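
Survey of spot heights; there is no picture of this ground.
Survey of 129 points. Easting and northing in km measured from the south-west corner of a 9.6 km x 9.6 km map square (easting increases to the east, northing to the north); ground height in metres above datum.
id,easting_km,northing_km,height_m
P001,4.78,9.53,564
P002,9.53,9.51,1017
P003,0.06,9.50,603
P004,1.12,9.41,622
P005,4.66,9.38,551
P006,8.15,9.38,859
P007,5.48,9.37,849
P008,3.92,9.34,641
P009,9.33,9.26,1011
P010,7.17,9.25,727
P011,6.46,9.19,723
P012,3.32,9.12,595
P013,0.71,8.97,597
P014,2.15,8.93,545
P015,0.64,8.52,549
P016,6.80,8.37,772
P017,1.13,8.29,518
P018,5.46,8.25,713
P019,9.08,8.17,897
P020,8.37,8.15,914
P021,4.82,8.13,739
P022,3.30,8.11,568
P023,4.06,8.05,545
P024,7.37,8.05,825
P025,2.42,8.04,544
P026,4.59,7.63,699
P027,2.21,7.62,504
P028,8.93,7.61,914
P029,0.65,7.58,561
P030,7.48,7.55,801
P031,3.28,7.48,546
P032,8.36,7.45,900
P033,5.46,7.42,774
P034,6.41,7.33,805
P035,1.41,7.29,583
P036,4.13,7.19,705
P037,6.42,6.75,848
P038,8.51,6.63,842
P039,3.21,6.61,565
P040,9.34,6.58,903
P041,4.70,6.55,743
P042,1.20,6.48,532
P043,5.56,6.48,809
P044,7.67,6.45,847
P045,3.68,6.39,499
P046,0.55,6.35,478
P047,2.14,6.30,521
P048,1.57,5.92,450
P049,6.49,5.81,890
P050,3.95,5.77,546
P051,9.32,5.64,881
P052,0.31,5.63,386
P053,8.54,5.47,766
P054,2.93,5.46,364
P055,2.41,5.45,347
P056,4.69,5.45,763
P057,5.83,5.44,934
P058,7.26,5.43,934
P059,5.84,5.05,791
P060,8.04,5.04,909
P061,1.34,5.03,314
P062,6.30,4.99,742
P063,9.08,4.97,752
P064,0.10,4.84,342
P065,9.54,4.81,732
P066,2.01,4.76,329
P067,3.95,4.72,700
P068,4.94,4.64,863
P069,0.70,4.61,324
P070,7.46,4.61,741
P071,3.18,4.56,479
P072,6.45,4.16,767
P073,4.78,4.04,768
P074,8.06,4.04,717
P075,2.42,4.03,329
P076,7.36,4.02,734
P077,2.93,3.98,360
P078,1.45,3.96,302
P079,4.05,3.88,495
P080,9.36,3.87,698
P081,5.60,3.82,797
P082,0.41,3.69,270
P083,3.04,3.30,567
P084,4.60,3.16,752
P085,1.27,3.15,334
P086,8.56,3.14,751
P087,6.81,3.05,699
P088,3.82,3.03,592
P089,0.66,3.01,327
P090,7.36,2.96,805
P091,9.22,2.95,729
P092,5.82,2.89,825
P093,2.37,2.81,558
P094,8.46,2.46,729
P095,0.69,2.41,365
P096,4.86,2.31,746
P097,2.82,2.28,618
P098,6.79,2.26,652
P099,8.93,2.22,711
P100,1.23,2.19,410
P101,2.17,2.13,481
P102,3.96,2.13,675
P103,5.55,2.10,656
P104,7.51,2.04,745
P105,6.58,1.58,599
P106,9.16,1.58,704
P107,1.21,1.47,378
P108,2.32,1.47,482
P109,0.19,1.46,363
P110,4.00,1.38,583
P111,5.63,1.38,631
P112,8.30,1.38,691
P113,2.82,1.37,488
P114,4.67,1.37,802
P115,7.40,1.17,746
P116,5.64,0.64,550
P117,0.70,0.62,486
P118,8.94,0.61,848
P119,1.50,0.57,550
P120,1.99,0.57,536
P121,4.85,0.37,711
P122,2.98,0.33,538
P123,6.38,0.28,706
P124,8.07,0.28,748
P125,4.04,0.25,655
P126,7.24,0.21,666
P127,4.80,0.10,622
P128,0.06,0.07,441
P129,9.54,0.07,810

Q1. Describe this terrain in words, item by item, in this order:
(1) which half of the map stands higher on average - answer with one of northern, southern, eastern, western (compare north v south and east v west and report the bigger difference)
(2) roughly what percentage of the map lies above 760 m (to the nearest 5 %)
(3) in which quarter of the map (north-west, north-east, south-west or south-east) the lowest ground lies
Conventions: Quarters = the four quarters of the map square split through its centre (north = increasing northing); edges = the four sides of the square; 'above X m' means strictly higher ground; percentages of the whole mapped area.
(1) Taken as a whole, the eastern half is higher than the western.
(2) Roughly 30 % of the ground is higher than 760 m.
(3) The lowest point lies in the south-west quarter of the map.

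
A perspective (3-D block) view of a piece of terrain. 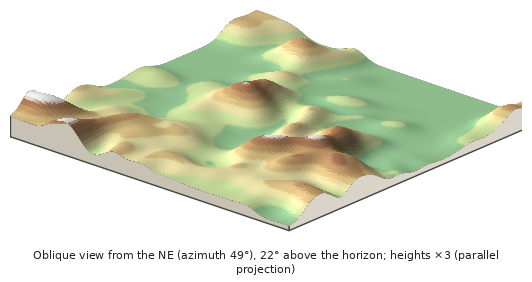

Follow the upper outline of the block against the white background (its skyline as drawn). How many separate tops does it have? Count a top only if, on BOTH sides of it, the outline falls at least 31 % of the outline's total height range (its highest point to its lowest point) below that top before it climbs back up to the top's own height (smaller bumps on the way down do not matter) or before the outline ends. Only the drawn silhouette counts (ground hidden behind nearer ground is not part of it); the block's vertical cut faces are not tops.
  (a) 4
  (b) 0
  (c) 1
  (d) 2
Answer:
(c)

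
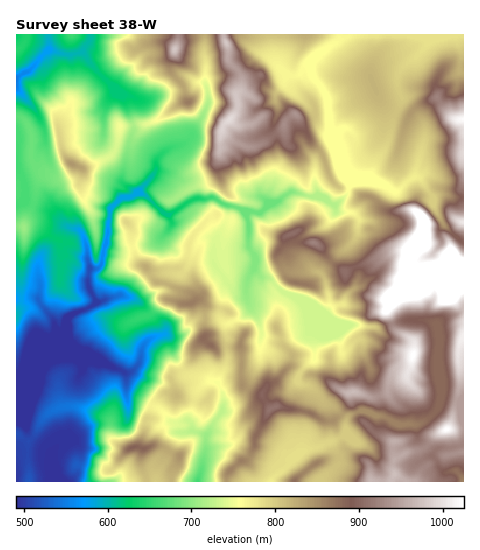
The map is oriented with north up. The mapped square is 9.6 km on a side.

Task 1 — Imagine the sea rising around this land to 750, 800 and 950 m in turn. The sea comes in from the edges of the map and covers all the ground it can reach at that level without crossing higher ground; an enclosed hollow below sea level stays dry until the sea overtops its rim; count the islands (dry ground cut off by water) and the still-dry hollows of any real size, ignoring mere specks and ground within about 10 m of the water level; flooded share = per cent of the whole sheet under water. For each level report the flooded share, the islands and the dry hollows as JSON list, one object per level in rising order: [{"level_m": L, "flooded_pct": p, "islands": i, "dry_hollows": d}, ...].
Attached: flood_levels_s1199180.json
[{"level_m": 750, "flooded_pct": 38, "islands": 1, "dry_hollows": 0}, {"level_m": 800, "flooded_pct": 58, "islands": 2, "dry_hollows": 0}, {"level_m": 950, "flooded_pct": 93, "islands": 4, "dry_hollows": 0}]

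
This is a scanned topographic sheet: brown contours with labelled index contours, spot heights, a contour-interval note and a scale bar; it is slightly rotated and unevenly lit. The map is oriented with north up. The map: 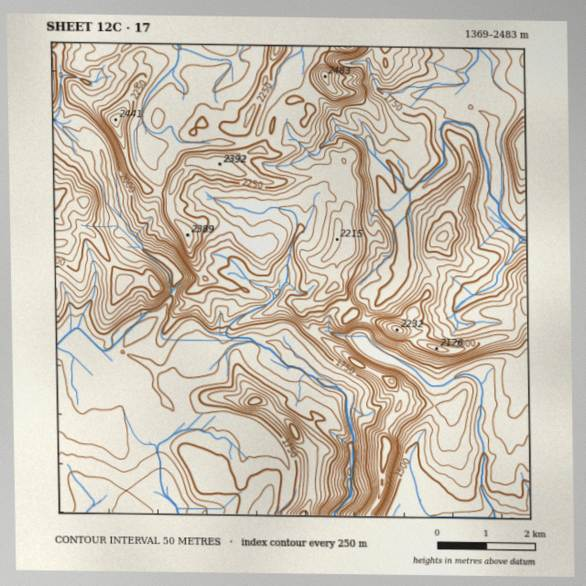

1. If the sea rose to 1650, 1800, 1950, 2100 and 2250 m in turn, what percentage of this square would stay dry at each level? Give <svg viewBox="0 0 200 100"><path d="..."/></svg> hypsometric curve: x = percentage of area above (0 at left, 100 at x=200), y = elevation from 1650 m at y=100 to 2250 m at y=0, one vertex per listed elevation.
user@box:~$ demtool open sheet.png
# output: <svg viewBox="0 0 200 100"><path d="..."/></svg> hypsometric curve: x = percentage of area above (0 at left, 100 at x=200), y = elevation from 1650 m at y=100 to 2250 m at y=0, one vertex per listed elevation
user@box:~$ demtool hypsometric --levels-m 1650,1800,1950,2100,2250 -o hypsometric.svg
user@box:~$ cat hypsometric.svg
<svg viewBox="0 0 200 100"><path d="M164 100l-60-25-35-25-27-25-33-25"/></svg>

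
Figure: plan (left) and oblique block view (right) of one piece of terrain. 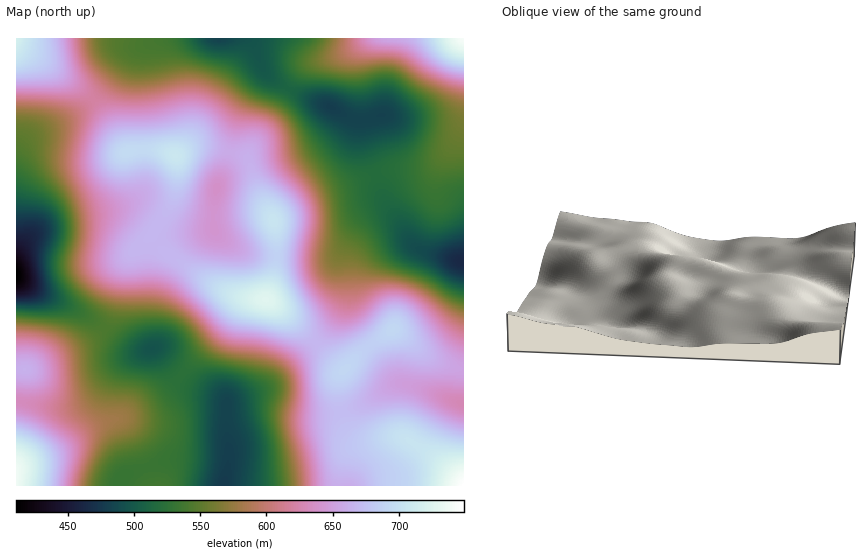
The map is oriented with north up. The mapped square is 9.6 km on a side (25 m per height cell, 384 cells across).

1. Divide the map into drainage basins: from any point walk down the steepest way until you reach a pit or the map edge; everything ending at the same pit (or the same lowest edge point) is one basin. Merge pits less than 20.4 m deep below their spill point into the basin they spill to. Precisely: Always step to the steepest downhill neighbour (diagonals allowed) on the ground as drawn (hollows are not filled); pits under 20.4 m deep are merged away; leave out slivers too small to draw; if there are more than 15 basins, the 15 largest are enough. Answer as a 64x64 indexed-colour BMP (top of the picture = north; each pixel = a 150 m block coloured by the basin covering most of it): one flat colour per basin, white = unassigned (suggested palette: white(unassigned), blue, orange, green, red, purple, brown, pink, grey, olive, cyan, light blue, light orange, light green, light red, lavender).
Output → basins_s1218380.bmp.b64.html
<image width="64" height="64" href="data:image/bmp;base64,Qk12CAAAAAAAAHYAAAAoAAAAQAAAAEAAAAABAAQAAAAAAAAIAAATCwAAEwsAABAAAAAAAAAA////ALR3HwAOf/8ALKAsACgn1gC9Z5QAS1aMAMJ34wB/f38AIr28AM++FwDox64AeLv/AIrfmACWmP8A1bDFACIiIiIiIiIiIiIiIiIiIiIiIiIiIiIiERERERERERERIiIiIiIiIiIiIiIiIiIiIiIiIiIiIiIRERERERERERgiIiIiIiIiIiIiIiIiIiIiIiIiIiIiIiERERERERERiGYiIiIiIiIiIiIiIiIiIiIiIiIiIiIiIRERERERERiIZmYiIiIiIiIiIiIiIiIiIiIiIiIiIiIhEREREREYiIhmZmYiIiIiIiIiIiIiIiIiIiIiIiIiIiIhEREREYiIiGZmZmYiIiIiIiIiIiIiIiIiIiIiIiIiIiIhERGIiIiIZmZmZmIiIiIiIiIiIiIiIiIiIiIiIiIiiIiIiIiIiIhmZmZmZmIiIiIiIiIiIiIiIiIiIiIiIiiIiIiIiIiIiGZmZmZmZmYiIiIiIiIiIiIiIiIiIiIiKIiIiIiIiIiIZmZmZmZmZmYiIiIiIiIiIiIiIiIiIiKIiIiIiIiIiIhmZmZmZmZmZmYiIiIiIiIiIiIiIiIiIoiIiIiIiIiIiGZmZmZmZmZmZmYiIiIiIiIiIiIiIiIiiIiIiIiIiIiIZmZmZmZmZmZmZmIiIiIiIiIiIiIiIiKIiIiIiIiIiIhmZmZmZmZmZmZmZiIiIiIiIiIiIiIiIoiIiIiIiIiIiGZmZmZmZmZmZmZmYiIiIiIiIiIiIiIiiIiIiIiIiIiIZmZmZmZmZmZmZmZmIiIiIiIiIiIiIiIoiIiIiIiIiIgREWZmZmZmZmZmZmZiIiIiIiIiIiIiIjOIiIiIiIiDMxEREWZmZmZmZmZmZmYiIiIiIiIiIiIjMziIiIiIgzMzEREREWZmZmZmZmZmZmIiIiIiIiIiIjMzM4iIiIgzMzMREREREWZmZmZmZmZmZiIiIiIiIiIjMzMzOIiIMzMzMxEREREREWZmZmZmZmZmYiIiIiIiIjMzMzMzOIMzMzMzERERERERFmZmZmZmZmZiIiIiIiIjMzMzMzMzMzMzMzMREREREREWZmZmZmZmZmYiIiIiIjMzMzMzMzMzMzMzMxERERERERFmZmZmZmZmZmIiIiIjMzMzMzMzMzMzMzMzEREREREREWZmZmZmZmZmYiIiIjMzMzMzMzMzMzMzMzMRERERERERZmZmZmZmZmZmYiIzMzMzMzMzMzMzMzMzMxERERERERFmZmZmZmZmZmd3dzMzMzMzMzMzMzMzMzMzERERERERERZmZmZmZmZnd3d3MzMzMzMzMzMzMzMzMzMRERERERERFmZmZmZmZ3d3d3dzMzMzMzMzMzMzMzMzMxEREREREREWZmZmZmZ3d3d3d3MzMzMzMzMzMzMzMzMzERERERERERZmZmZmd3d3d3d3czMzMzMzMzMzMzMzMzMREREREREREWZmZmd3d3d3d3dzMzMzMzMzMzMzMzMzMxERERERERERFmZnd3d3d3d3d3MzMzMzMzMzMzMzMzMzERERERERERERZnd3d3d3d3d3czMzMzMzMzMzMzMzMzMREREREREREREWd3d3d3d3d3dzMzMzMzMzMzMzMzMzMxERERERERERERF3d3d3d3d3d3MzMzMzMzMzMzMzMzMzEREREREREREREXd3d3d3d3d3czMzMzMzMzMzMzMzMzMRERERERERERERF3d3d3d3d3dzMzMzMzMzMzMzMzMzMxERERERERERERERd3d3d3d3d0RDMzMzMzMzMzMzMzMzERERERERERERERF3d3d3d3d0RERDMzMzMzMzMzMzMzMRERERERERERERERd3d3d3d3RERERDMzMzMzMzMzMzMxERERERERERERERF3d3d3d3dEREREREMzMzMzMzMzMzEREREREREREREREXd3d3d3dEREREREREQzMzMzMzMzMRERERERERERERERd3d3d3d0REREREREREQzMzMzMzMxERERERERERERERF3d3d3d3REREREREREREREREMzMzEREREREREREREREXd3d3d3REREREREREREREREREMzMREREREREREREREVd3d3d1VERERERERERERERERERDMxEREREREREVVVVVVVVVVVVVREREREREREREREREREQzERERERERERVVVVVVVVVVVVVEREREREREREREREREREMRERERERERVVVVVVVVVVVVVVREREREREREREREREREQxERERERERFVVVVVVVVVVVVVVUREREREREREREREREREERERERERFVVVVVVVVVVVVVVVVEREREREREREREREREQRERERERFVVVVVVVVVVVVVVVVURERERERERERERERERBEREREREVVVVVVVVVVVVVVVVVVEREREREREREREREREEREREREVVVVVVVVVVVVVVVVVVUREREREREREREREREQREREREVVVVVVVVVVVVVVVVVVVVERERERERERERERERBERERFVVVVVVVVVVVVVVVVVVVVUREREREREREREREREERERFVVVVVVVVVVVVVVVVVVVVVVEREREREREREREREQRERVVVVVVVVVVVVVVVVVVVVVVVVRERERERERERERERBERVVVVVVVVVVVVVVVVVVVVVVVVVUREREREREREREREERVVVVVVVVVVVVVVVVVVVVVVVVVVVVVEREREREREREQVVVVVVVVVVVVVVVVVVVVVVVVVVVVVVVVERERERERERFVVVVVVVVVVVVVVVVVVVVVVVVVVVVVVVVVERERERERE"/>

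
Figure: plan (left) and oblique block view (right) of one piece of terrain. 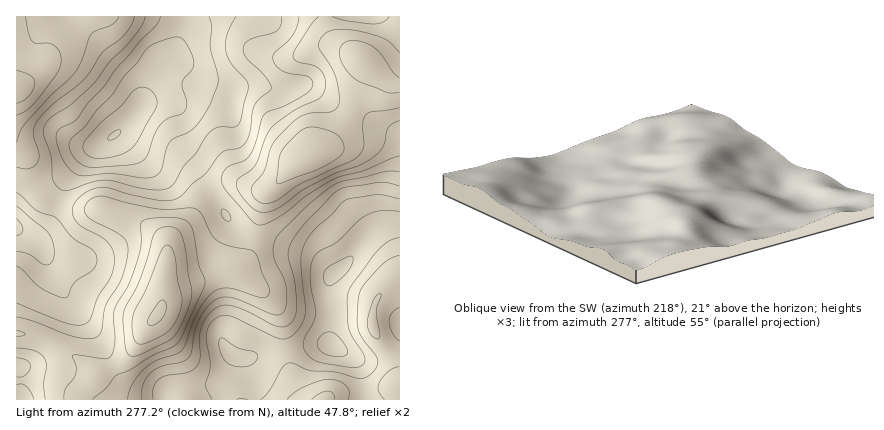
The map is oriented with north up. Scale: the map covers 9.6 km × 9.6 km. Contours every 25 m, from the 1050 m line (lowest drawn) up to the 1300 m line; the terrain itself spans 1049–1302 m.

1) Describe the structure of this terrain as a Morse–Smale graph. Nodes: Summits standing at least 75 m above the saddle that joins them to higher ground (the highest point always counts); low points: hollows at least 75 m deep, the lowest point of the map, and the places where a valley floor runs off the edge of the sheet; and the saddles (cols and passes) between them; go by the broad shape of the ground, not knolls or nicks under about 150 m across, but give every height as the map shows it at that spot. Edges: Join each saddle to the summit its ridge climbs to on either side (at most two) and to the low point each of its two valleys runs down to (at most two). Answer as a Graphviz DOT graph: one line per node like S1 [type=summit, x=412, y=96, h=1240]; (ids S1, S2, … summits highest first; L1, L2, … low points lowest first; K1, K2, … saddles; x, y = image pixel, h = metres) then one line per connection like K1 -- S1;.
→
graph terrain {
  S1 [type=summit, x=158, y=316, h=1302];
  S2 [type=summit, x=308, y=156, h=1300];
  S3 [type=summit, x=16, y=86, h=1268];
  L1 [type=low, x=114, y=136, h=1049];
  L2 [type=low, x=332, y=346, h=1064];
  K1 [type=saddle, x=256, y=238, h=1193];
  K2 [type=saddle, x=56, y=204, h=1157];
  K1 -- S1;
  K1 -- S2;
  K1 -- L1;
  K1 -- L2;
  K2 -- S1;
  K2 -- S3;
  K2 -- L1;
}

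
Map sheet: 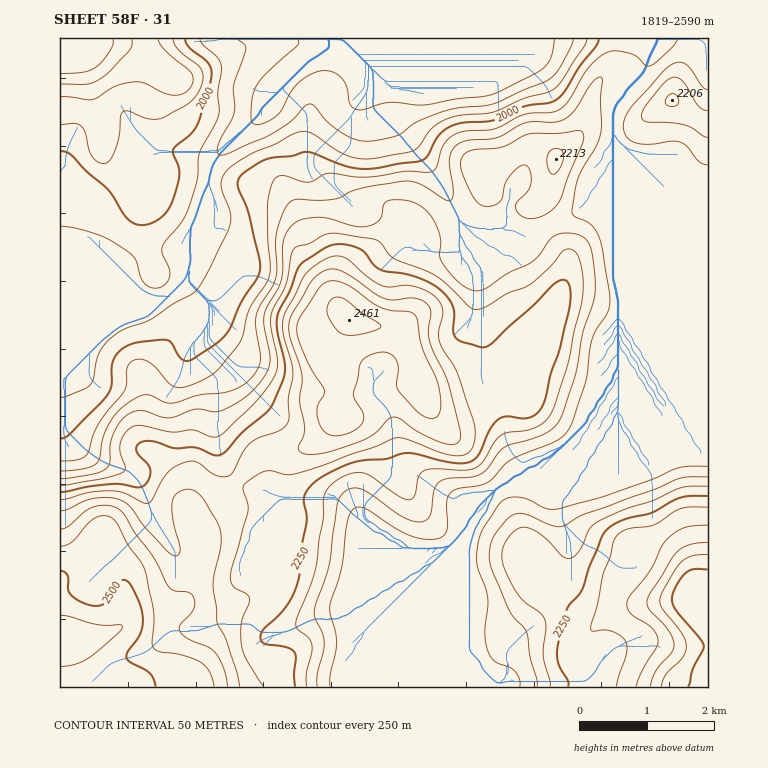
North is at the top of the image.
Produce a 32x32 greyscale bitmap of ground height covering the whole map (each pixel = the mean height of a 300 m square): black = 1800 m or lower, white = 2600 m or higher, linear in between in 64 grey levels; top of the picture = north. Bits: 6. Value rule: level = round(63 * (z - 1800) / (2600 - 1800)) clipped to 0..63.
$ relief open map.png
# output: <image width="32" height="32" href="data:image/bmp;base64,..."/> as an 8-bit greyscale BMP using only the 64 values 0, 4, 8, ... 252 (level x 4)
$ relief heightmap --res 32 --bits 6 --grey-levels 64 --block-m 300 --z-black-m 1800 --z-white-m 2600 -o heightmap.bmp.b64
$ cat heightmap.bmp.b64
<image width="32" height="32" href="data:image/bmp;base64,Qk02CAAAAAAAADYEAAAoAAAAIAAAACAAAAABAAgAAAAAAAAEAAATCwAAEwsAAAABAAAAAAAAAAAAAAEBAQACAgIAAwMDAAQEBAAFBQUABgYGAAcHBwAICAgACQkJAAoKCgALCwsADAwMAA0NDQAODg4ADw8PABAQEAAREREAEhISABMTEwAUFBQAFRUVABYWFgAXFxcAGBgYABkZGQAaGhoAGxsbABwcHAAdHR0AHh4eAB8fHwAgICAAISEhACIiIgAjIyMAJCQkACUlJQAmJiYAJycnACgoKAApKSkAKioqACsrKwAsLCwALS0tAC4uLgAvLy8AMDAwADExMQAyMjIAMzMzADQ0NAA1NTUANjY2ADc3NwA4ODgAOTk5ADo6OgA7OzsAPDw8AD09PQA+Pj4APz8/AEBAQABBQUEAQkJCAENDQwBEREQARUVFAEZGRgBHR0cASEhIAElJSQBKSkoAS0tLAExMTABNTU0ATk5OAE9PTwBQUFAAUVFRAFJSUgBTU1MAVFRUAFVVVQBWVlYAV1dXAFhYWABZWVkAWlpaAFtbWwBcXFwAXV1dAF5eXgBfX18AYGBgAGFhYQBiYmIAY2NjAGRkZABlZWUAZmZmAGdnZwBoaGgAaWlpAGpqagBra2sAbGxsAG1tbQBubm4Ab29vAHBwcABxcXEAcnJyAHNzcwB0dHQAdXV1AHZ2dgB3d3cAeHh4AHl5eQB6enoAe3t7AHx8fAB9fX0Afn5+AH9/fwCAgIAAgYGBAIKCggCDg4MAhISEAIWFhQCGhoYAh4eHAIiIiACJiYkAioqKAIuLiwCMjIwAjY2NAI6OjgCPj48AkJCQAJGRkQCSkpIAk5OTAJSUlACVlZUAlpaWAJeXlwCYmJgAmZmZAJqamgCbm5sAnJycAJ2dnQCenp4An5+fAKCgoAChoaEAoqKiAKOjowCkpKQApaWlAKampgCnp6cAqKioAKmpqQCqqqoAq6urAKysrACtra0Arq6uAK+vrwCwsLAAsbGxALKysgCzs7MAtLS0ALW1tQC2trYAt7e3ALi4uAC5ubkAurq6ALu7uwC8vLwAvb29AL6+vgC/v78AwMDAAMHBwQDCwsIAw8PDAMTExADFxcUAxsbGAMfHxwDIyMgAycnJAMrKygDLy8sAzMzMAM3NzQDOzs4Az8/PANDQ0ADR0dEA0tLSANPT0wDU1NQA1dXVANbW1gDX19cA2NjYANnZ2QDa2toA29vbANzc3ADd3d0A3t7eAN/f3wDg4OAA4eHhAOLi4gDj4+MA5OTkAOXl5QDm5uYA5+fnAOjo6ADp6ekA6urqAOvr6wDs7OwA7e3tAO7u7gDv7+8A8PDwAPHx8QDy8vIA8/PzAPT09AD19fUA9vb2APf39wD4+PgA+fn5APr6+gD7+/sA/Pz8AP39/QD+/v4A////AOjk6Ojc2NTMtKCckHRcWFhYWFhYWFxgcIiQlJysxNjg8Ozk3NTQzMCsmJSQfGBYWFhYWFhYYGR0jJiYmKS0yNz49Ozk0MS8tKiUjIR4ZFhYWFhYWFxkaHSMmJycpLDI3Ozo6OjQwLywpJiQhHBcWFhYWFhYXGRwfIiUoKSwwNjo3Nzc4MzAvLCknJiMdGBYWFhYWFhYaHyIjIycqLTI4Ojc2NjYyLi4sJycnJSAZFhYWFhYWFxwhIyIiJikrLjU4NTY2NDAsLS0oJyclIRsXFhYWFhYYHSIiICAkKSosMDMyNTYxLCstLSknJyYhGxcWFxgYFxccICAdHiInKSosLS0xMi0pKywrKScnJiIcFxgbHRoXFhgcGxkbHSAjJSgpJigpJycrLCooJyYlIh4aHB8fGxcXFxcXFhYXGRseIiMaHB8hJCgpKCcoJycmIh8gIiAeHRwYFhYWFhYWFhcaGxIVHCIkJSUkJSgpKisqJyUkJCYoJBwZFxYWFhYWFhYWEBMaICEgIB8hJicqLS8uKykqLSwnIR8dGRYWFhYWFhYOEBUbHBscHB0hJCkuMTAuLC4vLCckJCMeGBYWFhYWFgwNERYXFhYYGRwiKS4wLy4vMTAqJiUmJSAZFhYWFhYWCwwPFBUSERMVFx4nLzEwLi8xLyglJiclIhsWFhYWFhYLCw4SEhAPERMWHioxMjEwMDErJiQlJiYkHRcWFhYWFgsLDA0ODw4OERYgLTIzMzMyMCkkIiMlJiUeGBYWFhYWCwsLCwwNDQ0PFSArMTM0MTAuKiMgISIkJSAaFhYWFhYLCwsLDAsMDQ4RGiUuMjArKSkmHxweICIkIRsWFhYWFgsLCwsMDAsMDg8WISksKSUjIh8aGBocHiEhGxYWFhYWCwsLDAwLCgsNDxYfIiUlIh4cHBkYGBkbHh8aFhYWFhYMDA0ODgwKCgwQFhweHx4dHRwcGRgYGRobGxgWFhYWFg0NDhERDwsKDBEVGRoaGRocHBoYGhsbHBsXFhYWFhYWDg4QEhIQDQsOEhQWFhcXGRoZFxgcHBsdHRgWFhYWFhYOERIRERANCg0QEhISEhEREhMUGR4eHB0fGRYWFhYWFhAUFBIQEA4JCAsNDw8MCgoLDBEYGxwcHR8cFxYXFxcZExQVExISEAwHBQcKCwgHBwcJDRITFBgaGhsZFxoaGhwVFhUUFRQSDggEAwYIBgQEBQUGCAkLDxITGBgWGh4eHBoaGBcXGRYPCAUDBAYFAwICAgICAgMGCQ0UGBUWGx4ZICAcGRoaFg8JBgQDBAMCAgICAgICAgIDBw8WFhQWGRchIh8cGRYQCwkHBgQDAgEBAgICAgICAgIFChETExIVFg="/>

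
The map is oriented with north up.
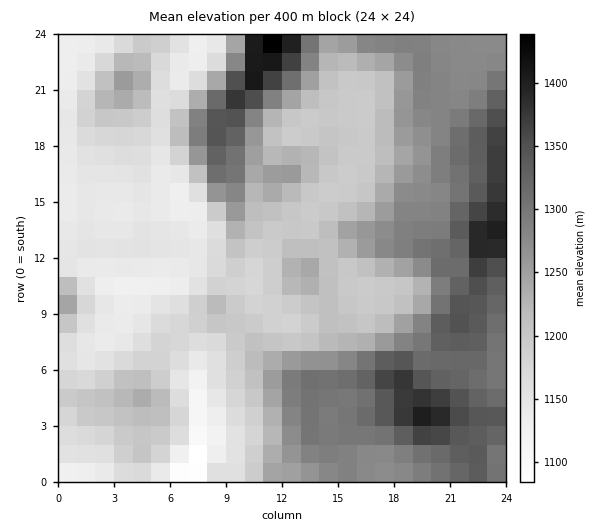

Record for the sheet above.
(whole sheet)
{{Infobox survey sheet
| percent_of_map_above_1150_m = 85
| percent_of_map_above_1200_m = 59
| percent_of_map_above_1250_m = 39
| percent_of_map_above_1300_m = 21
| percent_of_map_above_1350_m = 7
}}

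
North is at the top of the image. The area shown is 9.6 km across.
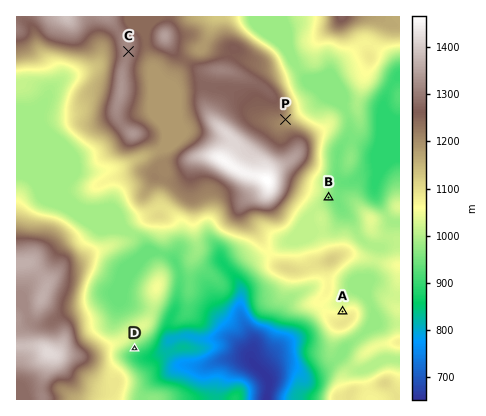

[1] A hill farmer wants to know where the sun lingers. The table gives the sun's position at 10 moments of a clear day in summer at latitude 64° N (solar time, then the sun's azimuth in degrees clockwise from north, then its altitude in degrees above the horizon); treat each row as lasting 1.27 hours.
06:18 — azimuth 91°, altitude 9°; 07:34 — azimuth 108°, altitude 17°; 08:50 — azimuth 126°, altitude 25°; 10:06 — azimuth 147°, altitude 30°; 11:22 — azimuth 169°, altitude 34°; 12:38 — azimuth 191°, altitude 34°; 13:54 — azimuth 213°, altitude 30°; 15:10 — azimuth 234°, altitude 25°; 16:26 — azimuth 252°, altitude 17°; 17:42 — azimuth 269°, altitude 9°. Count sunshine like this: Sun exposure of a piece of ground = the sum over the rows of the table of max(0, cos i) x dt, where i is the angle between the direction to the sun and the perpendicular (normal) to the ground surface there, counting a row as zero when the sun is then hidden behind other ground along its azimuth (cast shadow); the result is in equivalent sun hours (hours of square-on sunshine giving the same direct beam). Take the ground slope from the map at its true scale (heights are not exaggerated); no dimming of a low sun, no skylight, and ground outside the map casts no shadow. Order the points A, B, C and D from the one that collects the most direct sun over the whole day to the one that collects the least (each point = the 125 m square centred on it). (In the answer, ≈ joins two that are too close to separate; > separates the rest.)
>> D > C ≈ B > A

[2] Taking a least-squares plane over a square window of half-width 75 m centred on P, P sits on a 12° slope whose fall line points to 93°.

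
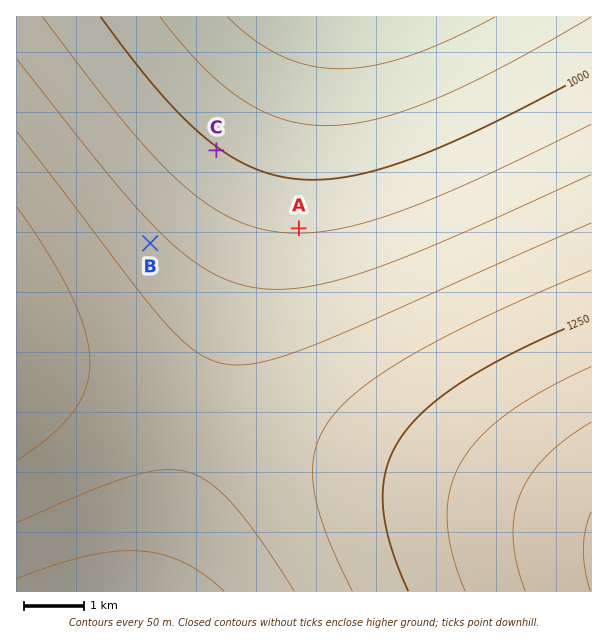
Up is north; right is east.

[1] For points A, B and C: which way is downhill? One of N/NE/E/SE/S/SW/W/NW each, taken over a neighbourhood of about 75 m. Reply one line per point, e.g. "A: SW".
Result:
A: N
B: NE
C: NE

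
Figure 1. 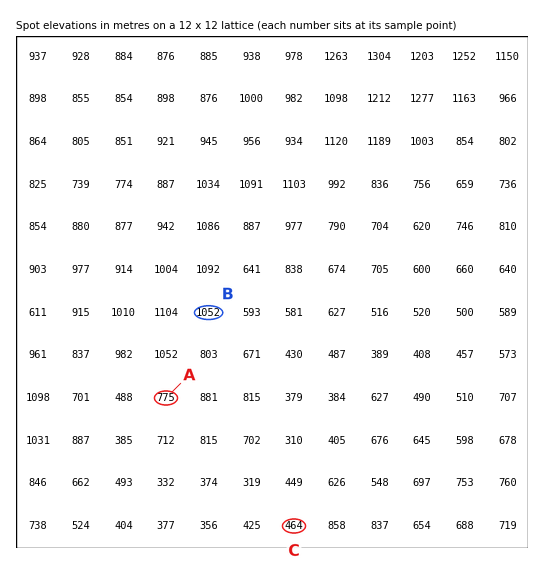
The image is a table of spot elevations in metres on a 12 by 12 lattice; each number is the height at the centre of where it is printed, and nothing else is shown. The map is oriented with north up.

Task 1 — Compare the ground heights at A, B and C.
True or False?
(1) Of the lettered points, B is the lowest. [False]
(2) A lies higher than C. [True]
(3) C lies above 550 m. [False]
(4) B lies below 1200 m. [True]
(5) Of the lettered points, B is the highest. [True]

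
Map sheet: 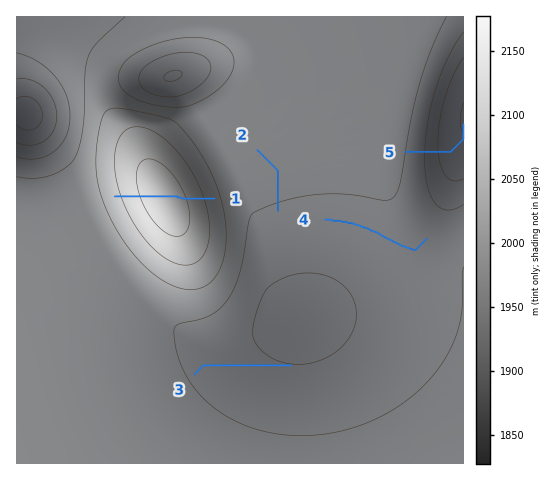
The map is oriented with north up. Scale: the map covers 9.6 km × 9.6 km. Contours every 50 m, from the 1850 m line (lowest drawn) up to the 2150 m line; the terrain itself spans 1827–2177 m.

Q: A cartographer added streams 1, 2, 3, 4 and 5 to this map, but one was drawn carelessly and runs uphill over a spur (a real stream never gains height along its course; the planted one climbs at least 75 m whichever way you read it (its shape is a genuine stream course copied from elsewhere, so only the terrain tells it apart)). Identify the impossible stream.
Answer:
1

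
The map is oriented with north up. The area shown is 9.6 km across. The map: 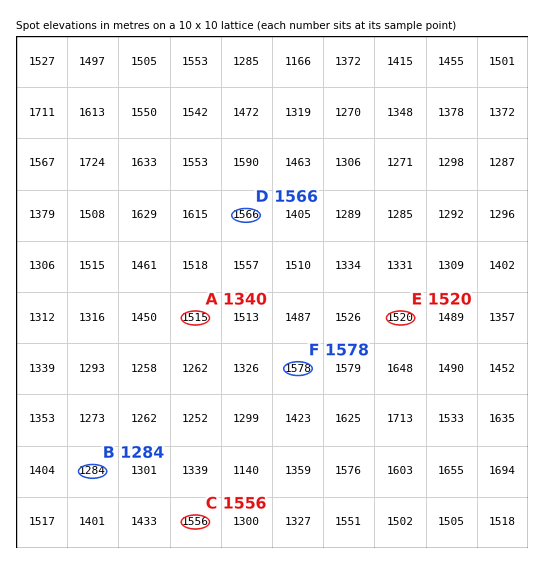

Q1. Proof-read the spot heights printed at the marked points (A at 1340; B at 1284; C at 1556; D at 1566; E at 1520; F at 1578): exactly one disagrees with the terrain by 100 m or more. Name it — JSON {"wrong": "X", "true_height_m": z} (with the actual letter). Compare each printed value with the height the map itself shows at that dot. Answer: {"wrong": "A", "true_height_m": 1515}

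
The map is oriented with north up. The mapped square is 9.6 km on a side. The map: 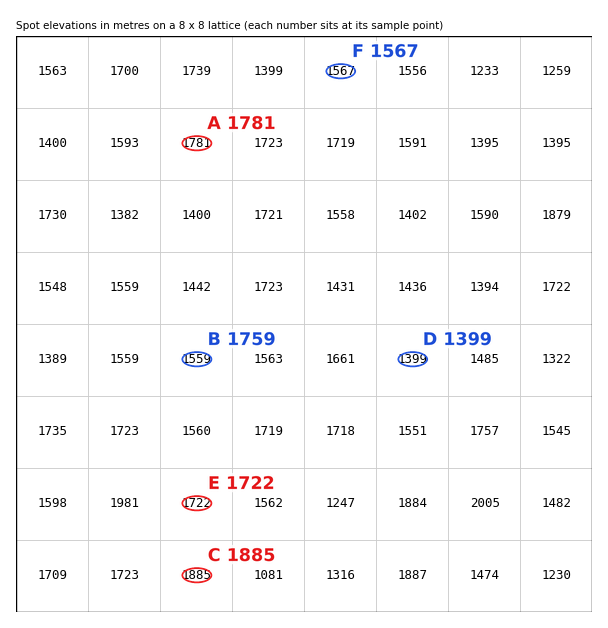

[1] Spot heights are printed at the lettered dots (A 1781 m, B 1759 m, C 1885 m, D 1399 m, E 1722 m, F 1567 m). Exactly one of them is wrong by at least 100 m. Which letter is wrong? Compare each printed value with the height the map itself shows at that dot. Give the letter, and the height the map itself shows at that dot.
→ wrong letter B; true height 1559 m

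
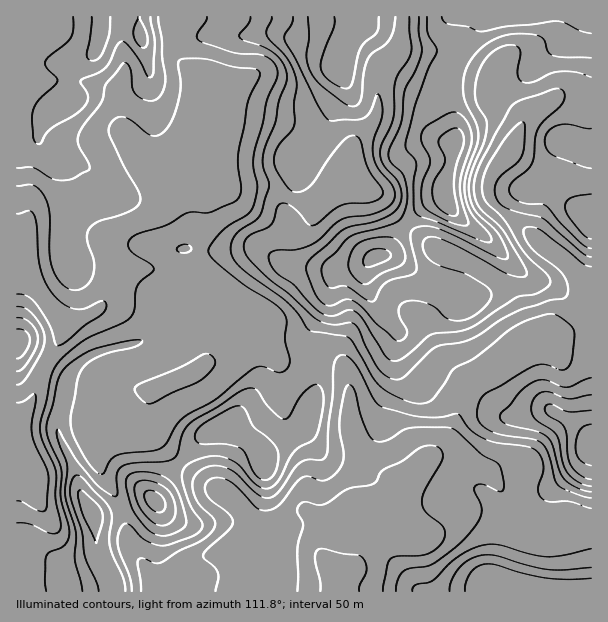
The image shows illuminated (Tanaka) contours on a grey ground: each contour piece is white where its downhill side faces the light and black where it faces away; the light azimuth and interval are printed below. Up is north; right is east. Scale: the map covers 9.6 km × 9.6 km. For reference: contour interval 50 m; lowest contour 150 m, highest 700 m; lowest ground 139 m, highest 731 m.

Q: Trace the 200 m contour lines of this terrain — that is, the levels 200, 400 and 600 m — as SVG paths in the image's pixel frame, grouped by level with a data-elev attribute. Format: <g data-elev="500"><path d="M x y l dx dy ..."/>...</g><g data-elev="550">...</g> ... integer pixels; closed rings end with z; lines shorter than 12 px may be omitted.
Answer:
<g data-elev="200"><path d="M297 591l0-43 6-23-6-13 3-8 6-2 11 3 6 0 25-16 24-5 4-2 4-9 3-3 19-9 17-12 9-3 9 0 5 6 0 7-17 32-3 12 4 10 17 14 2 6-1 6-7 9-9 6-9 2-21 0-8 3-3 6-4 26"/><path d="M17 403l7-2 9-7 2 1 1 7-4 21 0 11 3 12 12 23 2 10-2 27-2 4-3 2-4-1-15-9-6-1"/><path d="M17 214l12-3 3 1 3 4 2 9 1 30 2 14 6 15 10 13 9 8 10 4 9 0 18-8 3 1 1 4-1 5-4 4-15 10-21 18-8 3-2-4-6-18-13-20-9-8-10-2"/></g><g data-elev="400"><path d="M125 591l-2-13-10-21-3-12-1-9 3-18-1-8-5-7-22-24-7-4-3 2-3 6-1 14 12 34 3 27 12 24 2 9"/><path d="M591 578l-24 1-21-1-25-5-26-8-9-1-7 2-8 6-5 10-1 9"/><path d="M161 536l14-3 11-8-1-10-8-24-7-10-11-6-16-3-12 2-5 5 0 6 7 25 15 20 7 4z"/><path d="M260 479l7 1 7-6 4-10 0-12-7-11-17-14-11-20-6-1-7 2-24 14-9 7-2 8 3 6 6 1 21 0 17 5 4 6 8 17z"/><path d="M591 378l-24 9-6-1-16-6-11 1-14 11-10 13-9 8-1 4 2 5 5 3 29 6 10 5 6 8 7 26 5 9 13 9 14 4"/><path d="M92 17l-2 21-3 16 1 5 5 2 7-4 5-10 4-14 1-16"/><path d="M138 17l-4 12 0 7 4 9 6 3 3-4 0-8-7-19"/><path d="M272 17l-6 13 1 5 2 4 19 21 6 12 3 12-3 20 0 22-4 6-11 12-5 12 1 9 4 10 12 16 6 1 8-2 9-8 15-23 12-16 7-6 6-1 6 4 7 27 14 21 2 6-3 4-8 4-24 1-7 3-9 5-14 12-6 3-4-2-9-11-8-7-6-3-4 1-4 3-3 12-3 6-20 9-5 5-2 6 0 6 6 9 14 15 24 18 29 26 13 5 8 1 12-3 6 3 19 39 9 11 9 4 8 0 35-32 32-7 12-6 21-15 18-9 30-10 14-1 3-2 2-9-3-10-7-9-21-15-7-8-6-12 0-4 1-2 6-1 9 3 42 33 9 4"/></g><g data-elev="600"><path d="M362 284l6 0 13-10 17-7 6-4 1-5 0-6-7-12-9-3-14 1-13 3-8 6-4 10-2 10 5 9z"/><path d="M427 17l1 16 8 14 1 4-9 19-12 33-11 41 2 6 7 9 2 5-3 19 1 27 2 3 4 3 17 6 48 20 6 0 0-5-20-24-4-9-2-12 1-16 11-30 1-9-1-12-11-21-3-11 1-16 5-14 9-12 11-9 14-6 13-2 15 0 9 2 5 5 3 10 6 5 37 2"/></g>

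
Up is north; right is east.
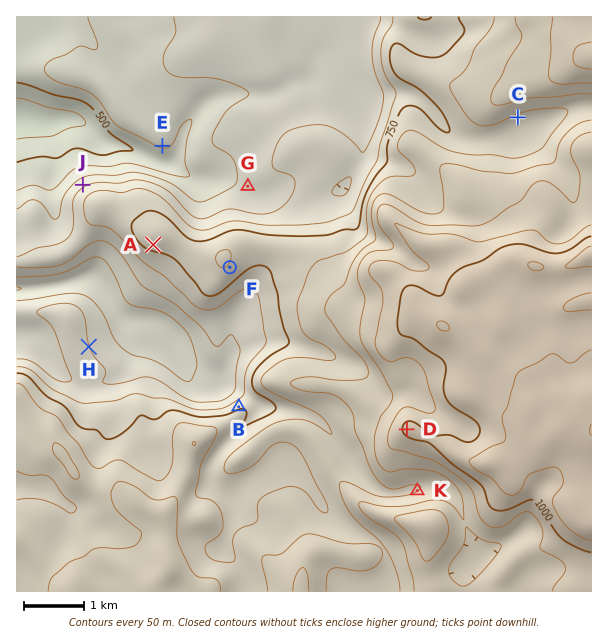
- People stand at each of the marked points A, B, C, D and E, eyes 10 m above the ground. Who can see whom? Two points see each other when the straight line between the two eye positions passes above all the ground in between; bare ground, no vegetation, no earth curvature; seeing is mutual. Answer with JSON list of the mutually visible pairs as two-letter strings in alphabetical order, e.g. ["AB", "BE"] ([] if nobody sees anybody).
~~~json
["AB", "AD", "BD"]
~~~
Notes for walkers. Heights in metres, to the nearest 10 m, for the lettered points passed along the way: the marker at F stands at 790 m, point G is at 610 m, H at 650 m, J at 640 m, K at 850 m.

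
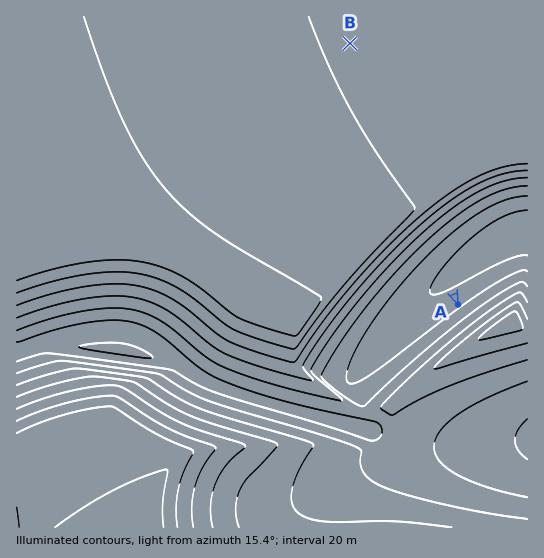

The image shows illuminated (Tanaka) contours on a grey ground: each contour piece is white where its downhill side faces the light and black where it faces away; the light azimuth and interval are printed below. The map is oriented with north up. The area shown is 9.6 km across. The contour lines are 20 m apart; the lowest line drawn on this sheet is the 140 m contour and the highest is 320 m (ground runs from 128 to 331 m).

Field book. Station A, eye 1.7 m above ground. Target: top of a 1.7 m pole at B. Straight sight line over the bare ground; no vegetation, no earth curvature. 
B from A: no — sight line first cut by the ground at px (429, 235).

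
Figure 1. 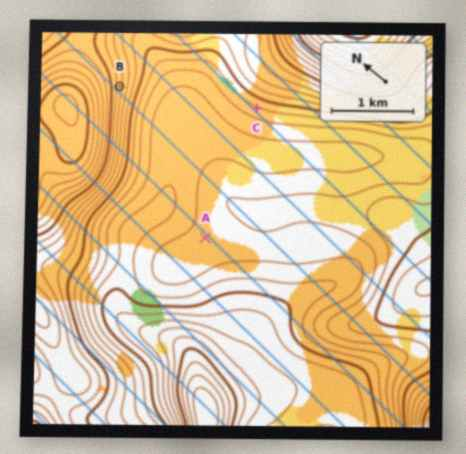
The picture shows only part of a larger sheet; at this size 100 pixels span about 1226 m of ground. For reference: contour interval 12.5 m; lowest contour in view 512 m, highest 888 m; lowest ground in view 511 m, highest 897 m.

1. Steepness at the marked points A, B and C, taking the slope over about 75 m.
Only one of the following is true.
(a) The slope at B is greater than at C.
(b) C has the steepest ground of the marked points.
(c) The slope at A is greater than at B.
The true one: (a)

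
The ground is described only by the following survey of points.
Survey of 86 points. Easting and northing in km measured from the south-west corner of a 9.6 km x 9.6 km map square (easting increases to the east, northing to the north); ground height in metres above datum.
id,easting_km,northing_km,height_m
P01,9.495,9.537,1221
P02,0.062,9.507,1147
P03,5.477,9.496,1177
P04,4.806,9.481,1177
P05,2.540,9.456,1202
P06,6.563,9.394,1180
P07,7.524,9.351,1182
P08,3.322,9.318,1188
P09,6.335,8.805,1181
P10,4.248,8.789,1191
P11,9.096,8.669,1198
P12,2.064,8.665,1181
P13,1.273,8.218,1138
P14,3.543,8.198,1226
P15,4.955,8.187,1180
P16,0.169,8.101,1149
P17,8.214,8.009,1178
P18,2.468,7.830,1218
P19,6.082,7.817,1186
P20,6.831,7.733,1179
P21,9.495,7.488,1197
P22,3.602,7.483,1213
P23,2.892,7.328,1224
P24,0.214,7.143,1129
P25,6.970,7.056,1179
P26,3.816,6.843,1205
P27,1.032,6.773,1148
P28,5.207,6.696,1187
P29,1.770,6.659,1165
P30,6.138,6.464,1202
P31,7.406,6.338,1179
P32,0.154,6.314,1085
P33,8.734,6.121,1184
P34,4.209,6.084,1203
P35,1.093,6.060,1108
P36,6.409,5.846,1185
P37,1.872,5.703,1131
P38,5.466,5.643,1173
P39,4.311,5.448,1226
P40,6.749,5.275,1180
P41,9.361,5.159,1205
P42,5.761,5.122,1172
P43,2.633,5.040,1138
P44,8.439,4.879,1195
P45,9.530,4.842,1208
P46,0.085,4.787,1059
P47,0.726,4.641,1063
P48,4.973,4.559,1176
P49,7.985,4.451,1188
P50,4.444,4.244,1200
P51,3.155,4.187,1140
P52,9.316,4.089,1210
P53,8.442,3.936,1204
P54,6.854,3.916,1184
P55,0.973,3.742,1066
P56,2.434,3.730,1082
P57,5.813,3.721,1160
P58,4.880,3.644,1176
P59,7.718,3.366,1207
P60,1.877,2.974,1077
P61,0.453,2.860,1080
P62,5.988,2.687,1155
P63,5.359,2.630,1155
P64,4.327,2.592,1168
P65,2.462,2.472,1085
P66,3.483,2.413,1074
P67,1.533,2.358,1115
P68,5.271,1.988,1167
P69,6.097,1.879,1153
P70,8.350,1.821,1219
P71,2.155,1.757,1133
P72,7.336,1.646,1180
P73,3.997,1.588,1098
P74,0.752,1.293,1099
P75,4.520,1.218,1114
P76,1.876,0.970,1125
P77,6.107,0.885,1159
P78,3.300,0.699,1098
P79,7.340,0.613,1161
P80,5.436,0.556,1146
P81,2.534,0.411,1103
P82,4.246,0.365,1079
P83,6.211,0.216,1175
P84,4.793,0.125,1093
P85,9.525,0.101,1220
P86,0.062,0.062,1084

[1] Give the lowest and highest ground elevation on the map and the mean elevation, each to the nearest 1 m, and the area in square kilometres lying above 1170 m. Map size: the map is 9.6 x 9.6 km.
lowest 1057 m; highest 1233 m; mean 1161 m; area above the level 52.1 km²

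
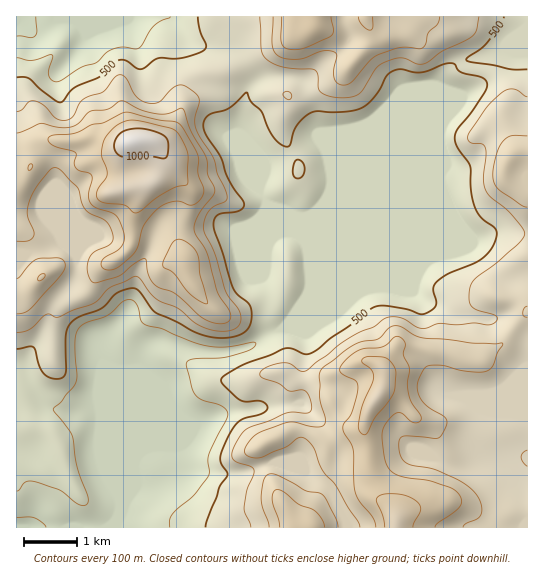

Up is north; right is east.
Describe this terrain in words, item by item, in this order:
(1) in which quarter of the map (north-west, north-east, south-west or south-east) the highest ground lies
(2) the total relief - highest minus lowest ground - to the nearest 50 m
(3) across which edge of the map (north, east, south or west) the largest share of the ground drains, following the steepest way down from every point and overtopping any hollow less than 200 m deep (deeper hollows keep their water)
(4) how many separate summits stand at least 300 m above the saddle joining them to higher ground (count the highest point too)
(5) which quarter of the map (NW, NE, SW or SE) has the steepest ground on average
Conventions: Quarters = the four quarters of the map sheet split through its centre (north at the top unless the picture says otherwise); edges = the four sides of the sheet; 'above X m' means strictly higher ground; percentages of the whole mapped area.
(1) Look to the north-west quarter for the highest ground.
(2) From the lowest to the highest ground is roughly 800 m.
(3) Drainage is mainly to the south: more ground falls towards that edge than towards any other.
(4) Counting only tops that stand 300 m proud, the map has 3 summits.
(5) Slopes are steepest in the north-west quarter.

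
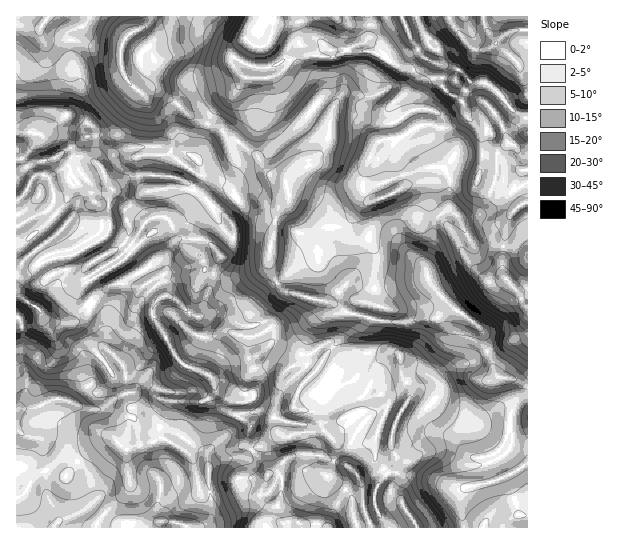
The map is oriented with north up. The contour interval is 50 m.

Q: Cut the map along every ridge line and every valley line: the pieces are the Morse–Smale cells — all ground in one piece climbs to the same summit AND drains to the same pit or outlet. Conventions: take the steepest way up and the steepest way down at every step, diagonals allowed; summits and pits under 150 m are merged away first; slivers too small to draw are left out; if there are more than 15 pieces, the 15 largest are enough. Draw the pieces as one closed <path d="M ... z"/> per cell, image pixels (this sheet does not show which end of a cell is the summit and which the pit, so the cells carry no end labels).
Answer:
<path d="M346 25l-1 25-3 3-7 3-17 0-19-11-4 4-7 16-10 10-15 4-18-2-9 14-17 13-10 13 0 7 13 5 7 8 5 2 20 14 13 19 16 7 4 4 2 15-12 13-8 40 0 15 7 16 10 10 29 8 14 1 17-17 29 5 52-12 10 16 17 16 19 12 8 9 3 7 0 9 7 12 5 17 31 9 1-77-4-2-5-12-13-14-13 4-6-2-15-15-16-29-23-30-2-24-2-2-10 0-10 3-32 16-8-1-4-5-2-5 1-14 4-14 8-16 5-5 18-1 6-4-13-24 0-6 17-15 11-19 9-10-9-7-10-15-24 18-17-6-10 1-10-3-2-3z"/><path d="M149 16l-133 1 1 310 18-4 7-10 7 6 10 4 12 0 18-20-8-9 0-7 3-4 34-19 35-32 18-5 0-5 10-8 6-9 4-19 3 1 7-9 2-8-7-12 5-9 3-16 4-8-18-9-12-12-19-12-8-1-9 2-13-10-8-16-1-14 5-15 9-7 12-6 3-4z"/><path d="M402 16l-252 0-4 9-12 6-9 7-4 8-1 16 5 16 13 13 4 2 9-2 8 1 19 12 12 12 17 8 8-15 21-18 9-14 18 2 15-4 13-14 6-14 5-2 11 10 5 1 17 0 7-3 3-3 0-24-3-5 5 5 0 20 6 5 16 0 17 6 24-18 10 15 9 7-9 10-11 19-17 15 0 6 13 24-6 4-18 1-5 5-9 20-4 24 6 10 8 1 32-16 20-3 3 5 1 21 23 30 16 29 15 15 6 2 13-4 13 14 5 12 3 2 1-186-15-10-9-12-17-15-16-1-10-12-24-7-2-2 4-8-2-9-12-9-15 1z"/><path d="M427 277l-52 12-29-5-17 17-30-5-8 15-10 10-17 12 6 11 5 0 26 11 8 0 18-11 15 11 41 0 12-3 5 3 1 19 10 13 0 8-10 15-9 23-1 13 6 15 0 10-5 14 0 8 9 8 17 27 109 0 1-143-32-10-5-17-7-12 0-9-3-7-8-9-19-12-17-16z"/><path d="M90 304l-3 0-7 7-9 12-12 0-10-4-7-6-7 10-19 4 0 200 181 1 8-4 6-7 1-12-4-23 1-15 18-8 16-2 9-6-4-5 0-13 3-8-13-9-9 15-20 19-2 10 0-5-6-6-22-14-17-7-20 0-9-11-28-9 12-11 12-4-6-28-19-19 0-28z"/><path d="M171 227l-18 5-35 32-33 19-4 4 0 7 3 4 7 5 14-14 10-5 12 0 14 4 10-5 12 14-8 6-3 11 21 39 12 12 25 11 3 5 2 8 18 14 0 7 5 6 3-3 17-2 17 4 18-7 7-21 16-17-9-6-9 0-12 7-16-6-17 3-5-10 1-20 15-7-6-7-16 1-19-10-9-2-13 2 12-40-8-5-4-13-8-7 0-11-14 0-6 3 2-9z"/><path d="M263 332l-14 6-1 20 5 10 17-3 16 6 12-7 9 0 9 6-16 17-7 21-18 7-17-4-19 4 12 10-3 8 0 13 5 5 24-14 12 0 6-4 20-2 8 0 11 9 13 1 10 4 17-5 1 19 13 14-12 16 0 20 11 19 30 0-16-27-9-8 0-8 5-14-1-16-5-9 1-13 5-15 14-23 0-8-10-13-1-19-5-3-12 3-41 0-15-11-18 11-8 0-26-11-6 1 0-4z"/><path d="M151 283l-10 5-14-4-16 1-22 18 15 15 0 28 19 19 6 28-12 4-13 10 29 10 9 11 20 0 17 7 22 14 6 6 0 5 2-10 20-19 8-16-4-5 0-7-18-14-2-8-3-5-25-11-12-12-21-39 3-11 8-6z"/><path d="M323 431l-28 2-6 4-12 0-24 13 10 11 5 10-8 23 1 7 10 9 1 7 10 6 3 5 101 0 1-3-7-8-5-12 0-12 6-14 7-6-13-14 0-18-18 4-10-4-13-1z"/><path d="M210 124l-3 2-6 23-5 9 7 12-2 8-7 9-3-1 0 7-7 17-13 13 2 4 12-4 34-31 10-1 1 2-5-1-4 3-9 8 0 4-16 14-4 8 0 6 2 4 13 2 13 14-6 20 12 2 15-1 16-5 10-8 9-48 3-6 10-11-1-9-3-8-18-9-13-19-20-14-5-2-7-8z"/><path d="M527 16l-124 0 0 3 8 18 14-1 12 9 2 9-4 8 2 2 24 7 10 12 16 1 17 15 9 12 14 9z"/><path d="M253 451l-10 6-16 2-18 8-1 15 4 28-3 9-11 9 86-1-2-4-10-6-1-7-10-9-1-7 8-23-5-10z"/><path d="M269 257l-7 11-16 7-15 2-17-2-13 40 13-2 9 2 19 10 16-1 7 8 16-11 10-10 5-12 5-4-15-3-7-6-7-12z"/><path d="M201 239l-8 0 0 11 8 7 4 13 8 5 7-20-13-14z"/><path d="M229 191l-10 1-30 28-15 5-2 2 3 6 0 8 18-2-1-10 4-8 16-14 0-4 9-8z"/>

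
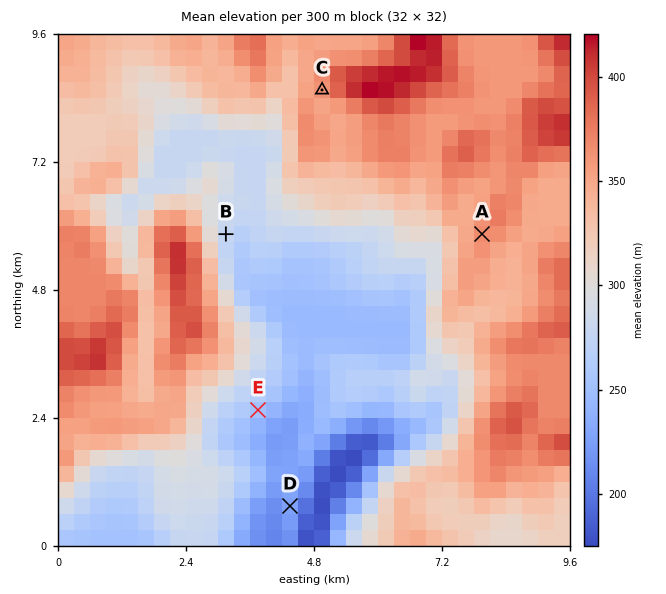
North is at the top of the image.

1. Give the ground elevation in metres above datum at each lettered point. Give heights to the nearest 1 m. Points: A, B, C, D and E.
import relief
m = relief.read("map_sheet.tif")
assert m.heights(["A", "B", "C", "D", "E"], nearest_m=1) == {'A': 369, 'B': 277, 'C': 361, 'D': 230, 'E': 253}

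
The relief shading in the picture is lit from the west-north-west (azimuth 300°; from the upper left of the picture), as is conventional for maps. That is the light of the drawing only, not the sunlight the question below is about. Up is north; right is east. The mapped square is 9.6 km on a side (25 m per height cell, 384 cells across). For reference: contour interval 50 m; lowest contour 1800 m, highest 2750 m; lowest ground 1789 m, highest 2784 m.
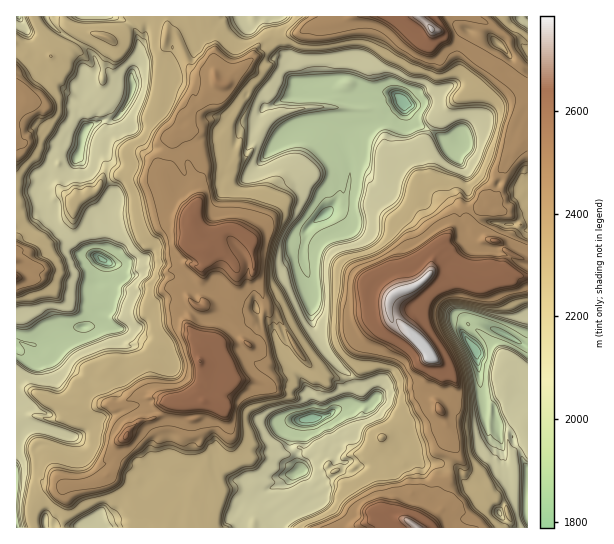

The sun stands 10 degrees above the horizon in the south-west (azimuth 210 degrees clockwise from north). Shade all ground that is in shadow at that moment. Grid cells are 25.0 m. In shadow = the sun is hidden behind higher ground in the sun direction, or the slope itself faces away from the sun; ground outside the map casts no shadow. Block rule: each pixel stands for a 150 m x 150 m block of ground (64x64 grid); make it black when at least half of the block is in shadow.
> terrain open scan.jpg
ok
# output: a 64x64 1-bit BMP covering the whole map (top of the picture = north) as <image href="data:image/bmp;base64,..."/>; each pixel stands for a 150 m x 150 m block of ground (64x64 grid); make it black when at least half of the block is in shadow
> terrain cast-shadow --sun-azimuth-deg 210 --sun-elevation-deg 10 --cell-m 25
<image width="64" height="64" href="data:image/bmp;base64,Qk0+AgAAAAAAAD4AAAAoAAAAQAAAAEAAAAABAAEAAAAAAAACAAATCwAAEwsAAAIAAAAAAAAA////AAAAAAAQAABgPgA8PxAAAHAfgPx/AAAAMA+A/P8AAAAwD+/+/wAAADAH////AAAAMGL///8BBAAw+P///w/EAAB57///B8AAAAHH//8DwAADAEH3/wfgAAN4YOH/P8IAA/4gYf8+AgAP/4gB/hgDAB///AH8MAPAH//+BPwAAYAUAP4E/AA4IBAQDg78PB58AFAAAPw+D/wE8QAB/H8H/AzhwAH8/4P8HOOAA/z//Pke7wAP/3//cD7/AA//P/8AP/4AH/8//wH//gA//wP/B//+AP/+AfgH/n4A//wB2AP+/gD/+AGIA/3+AH/ABYAH4f4AHwACxACB/gPAAIrCgAH+AeAAy/gAA/4Y+AN/8AAL/n/8/z/gABP+//3//8AAA///9///gAAD/////3+AAA//////fwAB//////9+gAH//6f/x3wABf//g//HfAAH//+B/8d/wAP//4E/x3/gAf//gA/jd/AB//+Af+ED+AD//4A/4BPwAP//gD/wEYGA//+AH+AphgH//4OP4GGHAP//h//wMLsh//+D44AADCHv/4HgAA4EEA//weAADgIAB//DwAA/BgAD/8OAAH8GAAF/wAAA/xIAYD/AAAD/AABCAAAAAP9ABjGAAAAFfMAHfoAAAA95AgT/AAAAO+YaCH8AAAKTzDoYf6AADw+b/BA/2AAfHw=="/>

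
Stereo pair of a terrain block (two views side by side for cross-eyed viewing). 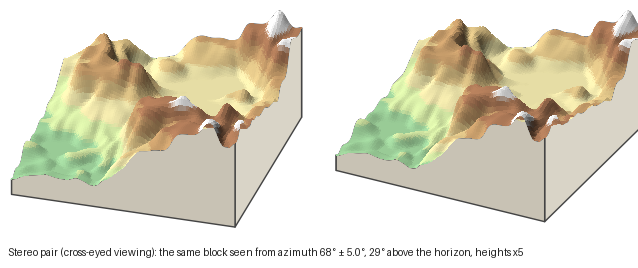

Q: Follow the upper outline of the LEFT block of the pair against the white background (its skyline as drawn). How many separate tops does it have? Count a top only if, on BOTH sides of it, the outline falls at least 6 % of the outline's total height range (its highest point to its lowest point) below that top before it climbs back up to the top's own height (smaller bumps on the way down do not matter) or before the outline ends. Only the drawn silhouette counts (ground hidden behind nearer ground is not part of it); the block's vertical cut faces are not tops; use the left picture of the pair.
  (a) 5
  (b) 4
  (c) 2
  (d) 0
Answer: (c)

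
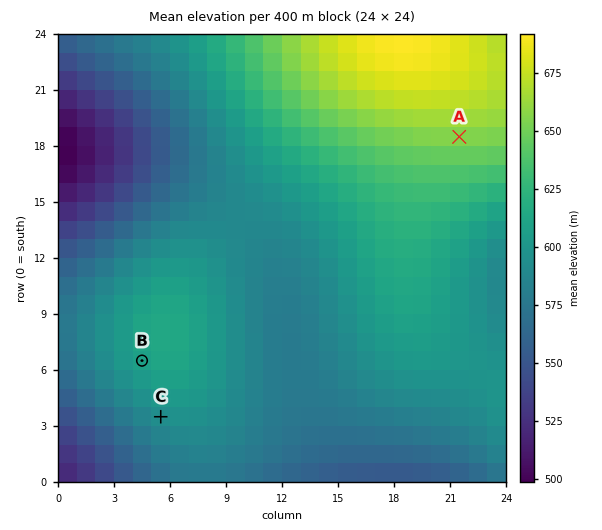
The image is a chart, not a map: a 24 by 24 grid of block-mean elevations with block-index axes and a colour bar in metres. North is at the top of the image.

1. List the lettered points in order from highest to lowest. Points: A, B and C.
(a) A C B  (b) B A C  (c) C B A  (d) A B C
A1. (d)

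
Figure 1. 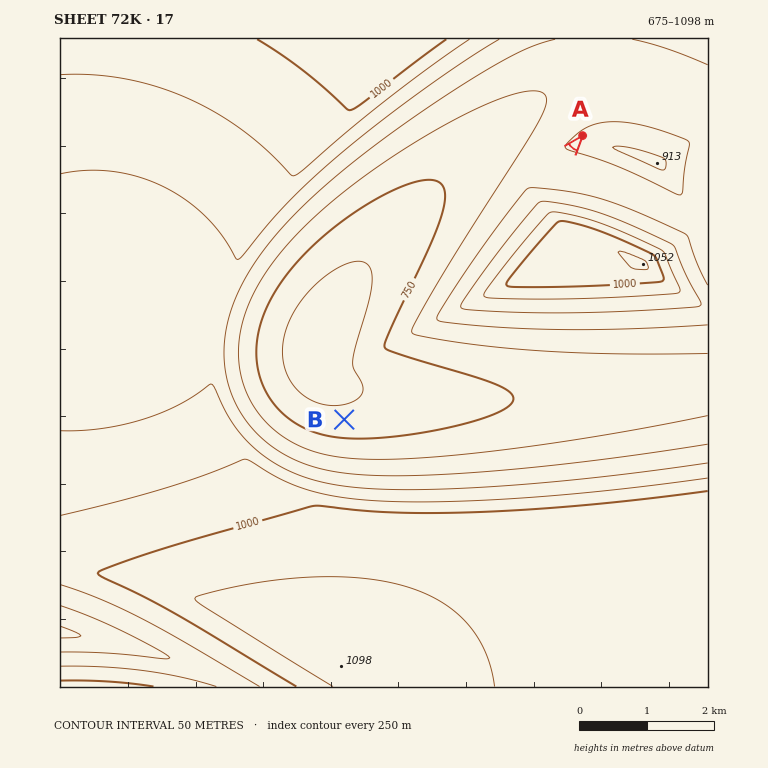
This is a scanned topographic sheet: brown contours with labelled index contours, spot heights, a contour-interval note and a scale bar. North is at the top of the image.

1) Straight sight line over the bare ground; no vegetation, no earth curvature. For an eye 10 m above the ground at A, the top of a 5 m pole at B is out of sight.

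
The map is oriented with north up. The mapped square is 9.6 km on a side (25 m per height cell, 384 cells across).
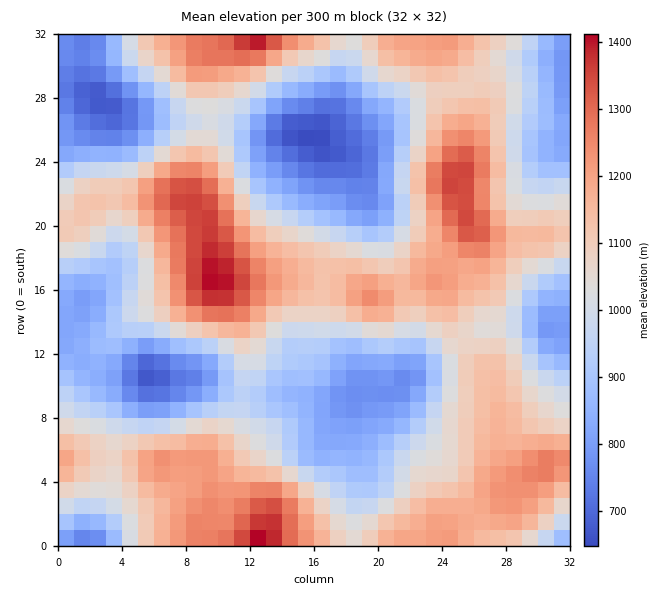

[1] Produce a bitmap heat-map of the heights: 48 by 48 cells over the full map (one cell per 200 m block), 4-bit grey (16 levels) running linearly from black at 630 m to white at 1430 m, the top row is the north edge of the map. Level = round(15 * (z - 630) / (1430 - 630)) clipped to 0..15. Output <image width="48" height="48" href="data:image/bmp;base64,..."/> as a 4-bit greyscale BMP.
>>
<image width="48" height="48" href="data:image/bmp;base64,Qk32BAAAAAAAAHYAAAAoAAAAMAAAADAAAAABAAQAAAAAAIAEAAATCwAAEwsAABAAAAAAAAAAAAAAABEREQAiIiIAMzMzAERERABVVVUAZmZmAHd3dwCIiIgAmZmZAKqqqgC7u7sAzMzMAN3d3QDu7u4A////ADIiNXiau8zM3v/ty6mIiau7u7uqqZh2VEMzRXiau8zMze/ty6mIiaqqu7uqqqqYdWVFVniaq8zMze7typmHeJmqu7uqq7uph3ZmZ4iaq7zLzN3cuph2Z4iaqqqqu7u6mId3eImaq7vLvM3cuYdmZmeJmqqqu7u7qZiIiImqu7u7u7y6mHZlVWZ4mZmru7y7uqmYiJq7u7u7qqqph2ZVVVZ4iImau7zMy7qZiJq7u7u7qZmHZVVURVZ4iIiau7vMy7qZiJq7u7u6mYh2VERERFZ3eIiaqru8y6mZiJmqqquqmId2VERERFVnd4iaqqq7upiIh3iIiZqZiHd2VENERERWd4iaqqqpmYh3dmZmZ3iId3dlVEMzM0RFZ4iaqqmZiHdmZURERVZmdmZVVEMzMzNEV4iZqqmYiGZVVDIiM0RVZmVUREMzMzM0VniZqqmIh2VURDIRIjNFZmVUREMzMzIzRniZqpmHd1VEQyEREiI1ZmVVVUQzMzMjRXiZqph3ZkREQyERIiI1Z3ZVVVQzMzMzRXiZqph2VURERDISIzNFd3dlVVVEREQzRniZmZdlREREVEMzRFVXiIdmVlVUVVVVVoiJmYdURDREVVVFZneImZh2ZmZlZndmZ4iIiHZTM0REVWZniJmqqql3d3d3iIh3iJiIiHZDM0Q0Vmd4mrvMy7mYiIiJqqmYmZmIiHZDM0MzRWeJq83d3LqpmZmau7qZqqqZmHZUREMzRWeJrN7u7cu6qZmrvLqqq7qqmYZURERERWeJrN7/7cy6qpmru7qqu7uqqYdlVVVEVVaJvN7/7cu6qpmqqqmqu7uqqZh2ZWZlVVaJvN7u7cu6qpmZmYmau7u7upiId3d2ZWeKvN7u3LqqqZmYiHiaq7vMuqmZmJiHZmebzN7u3LqZmYh3ZmeJq7zdy6qqmZmYd3irzd7ty6mIh3ZlVVZ4q83dy6qqqZmZiIm8zd7tuph3ZlVUM0V4q83typmZmZmZmZq83e7cuYdlVURDMzRoq93cuYiIiImZmarN3u7cqGVURDMzIjRorN7cqYd3eHiZmZq83d3Ll2VEMzMyIjV5vN7cqXdmZ2eIiImrzdy6hlQzMiIiIjV5ve7cuYZmVlZmZmeau7updUMyIREREjV5vN7cuYZVVURERFV4mqqYdUMiEREREjRoq83cuXZURDMzMzRWeJmHZTIREAERIjRnm8zMqXZUQzMiIiNFZ3iHZTIRAAERIjRXmry7qHZUQzMiESI0Znd3ZUIRERESIzRXiqu6qHZVRDIRERI0Vnd3dlMiIRESM0RXiaqqmXZVQyIRESI1Z4iHd2RDMiIiNEVniZmZmYdlQyEREiNFeJmZiHZUQzIjRVZ3iZmZmYdlQyERIjRniaqqmYdmVUREVnd4mZmZmIdlQyIiNFZ4mru7uqmHZmVVZ4mZqqmZiHZUMyIiNWeJq8zMzMupiHdmeJqqqqqZiHZUMyIiNXiaq8zN3u3LqZh3iaqru7upiHZUMzIiNXiau8zM3v7cuqmIiau7u7upmYdlQw=="/>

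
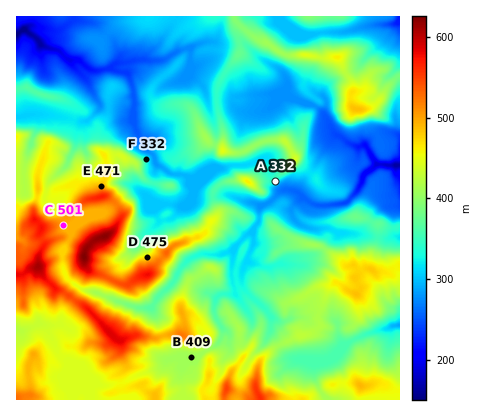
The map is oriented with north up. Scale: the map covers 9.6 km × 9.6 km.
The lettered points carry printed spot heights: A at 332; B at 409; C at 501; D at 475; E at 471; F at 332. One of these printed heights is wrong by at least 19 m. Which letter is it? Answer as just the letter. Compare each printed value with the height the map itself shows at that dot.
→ E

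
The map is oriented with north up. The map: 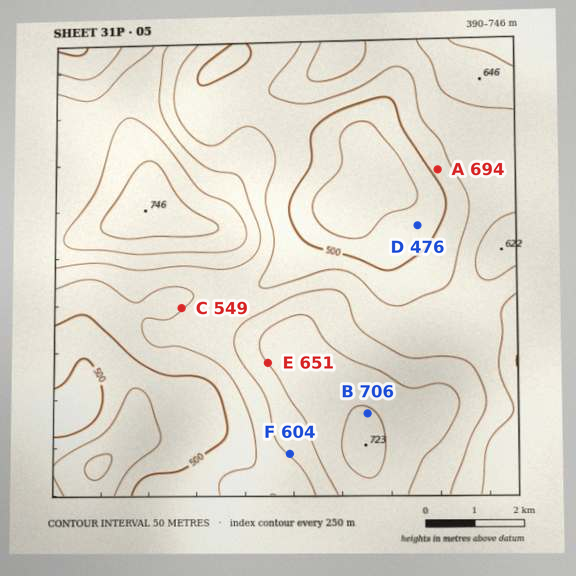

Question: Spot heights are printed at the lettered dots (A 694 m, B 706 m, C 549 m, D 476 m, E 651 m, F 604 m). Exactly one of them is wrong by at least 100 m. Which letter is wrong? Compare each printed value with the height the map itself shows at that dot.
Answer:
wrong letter A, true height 519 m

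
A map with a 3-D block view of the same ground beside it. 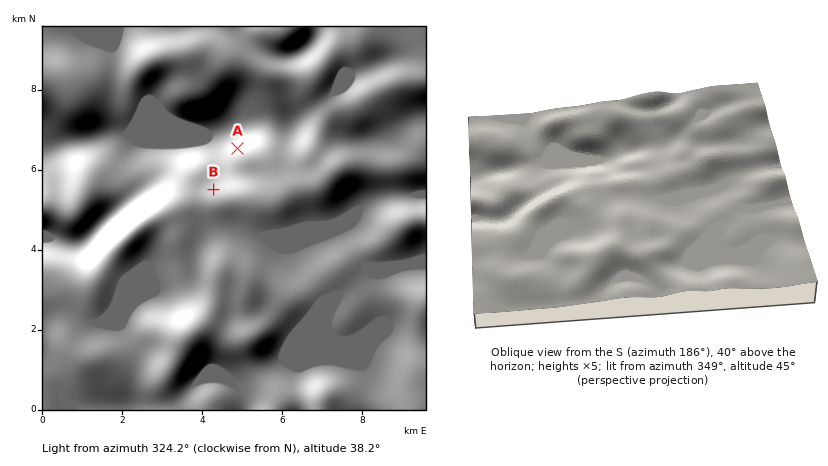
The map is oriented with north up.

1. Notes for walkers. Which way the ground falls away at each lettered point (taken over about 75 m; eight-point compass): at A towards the NW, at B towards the N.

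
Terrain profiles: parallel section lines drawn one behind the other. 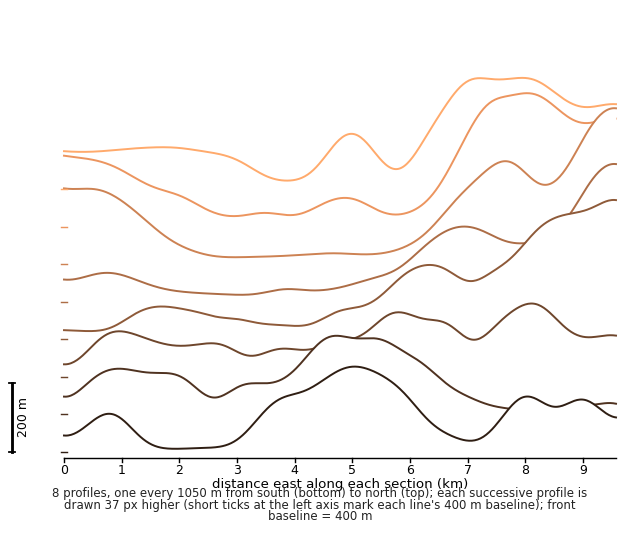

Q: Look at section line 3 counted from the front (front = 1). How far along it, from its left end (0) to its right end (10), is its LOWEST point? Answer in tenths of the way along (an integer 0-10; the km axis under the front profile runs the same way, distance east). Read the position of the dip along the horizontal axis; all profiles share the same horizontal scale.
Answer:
0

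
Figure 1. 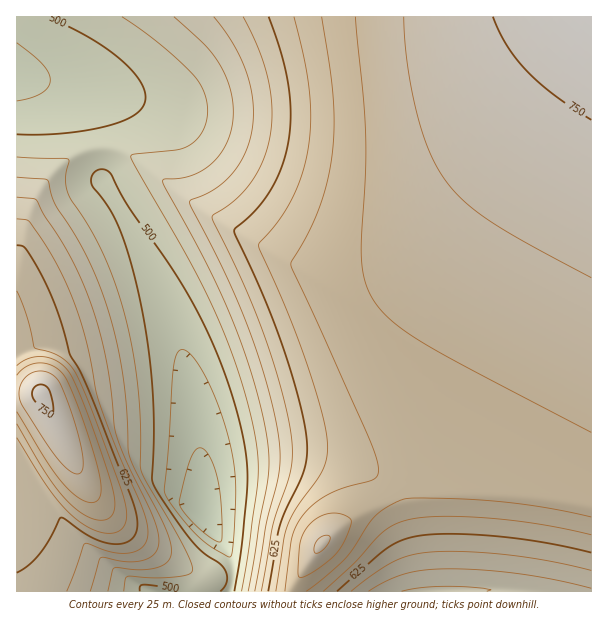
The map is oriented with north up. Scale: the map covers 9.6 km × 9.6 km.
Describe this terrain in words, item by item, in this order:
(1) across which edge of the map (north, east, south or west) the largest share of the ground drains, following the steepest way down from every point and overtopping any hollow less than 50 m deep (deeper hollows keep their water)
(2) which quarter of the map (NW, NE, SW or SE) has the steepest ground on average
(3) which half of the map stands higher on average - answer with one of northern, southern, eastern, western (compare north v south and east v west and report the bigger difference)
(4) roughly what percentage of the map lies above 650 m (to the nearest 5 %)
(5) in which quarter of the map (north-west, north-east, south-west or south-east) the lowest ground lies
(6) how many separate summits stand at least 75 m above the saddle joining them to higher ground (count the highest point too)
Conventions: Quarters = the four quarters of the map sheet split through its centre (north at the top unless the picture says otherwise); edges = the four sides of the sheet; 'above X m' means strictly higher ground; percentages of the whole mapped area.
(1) The largest share of the runoff leaves by the southern edge.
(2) Slopes are steepest in the south-west quarter.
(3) On average the eastern half of the map is the higher ground.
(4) About 50 % of the map lies above 650 m.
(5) The lowest ground is in the south-west quarter.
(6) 2 summits rise at least 75 m above their surroundings.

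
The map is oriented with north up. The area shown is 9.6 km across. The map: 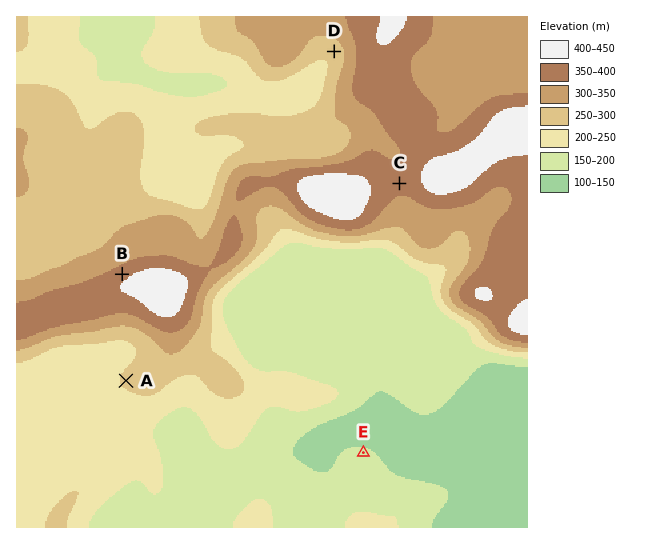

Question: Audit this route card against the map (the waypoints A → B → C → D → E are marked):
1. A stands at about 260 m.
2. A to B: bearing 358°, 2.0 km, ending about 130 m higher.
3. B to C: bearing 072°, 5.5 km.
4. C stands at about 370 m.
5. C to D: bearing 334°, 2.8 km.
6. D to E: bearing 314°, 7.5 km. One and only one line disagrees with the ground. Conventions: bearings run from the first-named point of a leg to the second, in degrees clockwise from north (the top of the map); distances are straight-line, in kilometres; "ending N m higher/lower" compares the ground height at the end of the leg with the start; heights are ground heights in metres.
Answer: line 6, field bearing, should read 176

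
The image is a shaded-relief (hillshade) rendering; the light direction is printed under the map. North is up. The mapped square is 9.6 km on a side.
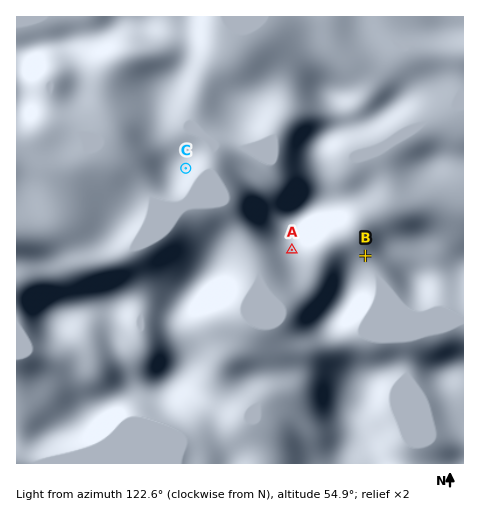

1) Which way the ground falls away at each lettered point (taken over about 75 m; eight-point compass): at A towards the S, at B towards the NW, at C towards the SE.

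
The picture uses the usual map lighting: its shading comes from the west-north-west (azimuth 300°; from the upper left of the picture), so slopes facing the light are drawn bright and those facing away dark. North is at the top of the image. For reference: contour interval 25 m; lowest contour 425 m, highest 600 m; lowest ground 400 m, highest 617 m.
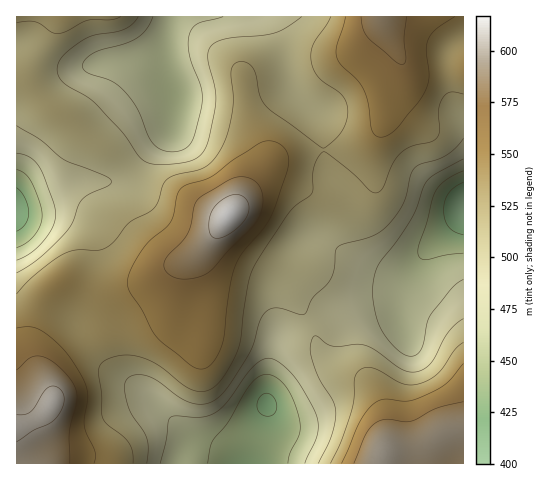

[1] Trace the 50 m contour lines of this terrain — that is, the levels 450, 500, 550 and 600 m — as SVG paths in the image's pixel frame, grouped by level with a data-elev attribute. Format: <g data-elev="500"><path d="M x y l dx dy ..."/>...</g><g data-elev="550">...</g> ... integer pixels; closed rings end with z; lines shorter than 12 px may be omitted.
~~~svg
<g data-elev="450"><path d="M208 463l2-16 3-7 15-17 23-39 7-7 8-3 10 3 10 9 7 13 6 18 1 9 0 7-10 20-2 10"/><path d="M463 253l-16 2-22 5-6-3-1-6 14-52 4-9 10-10 17-9"/><path d="M17 170l8 4 6 7 8 20 3 14-2 10-5 10-9 8-9 5"/></g><g data-elev="500"><path d="M147 463l1-15-1-10-16-25-5-15-1-13 3-7 9-3 13 2 9 5 22 16 13 6 12 0 10-5 12-13 20-31 6-12 6-22 5-8 6-4 6-1 23 6 5 0 8-16 13-13 5-7 3-8 1-18 2-4 6-4 28-7 13-8 11-12 8-13 3-9 5-20 3-7 6-4 17-4 9-5 9-7 8-10"/><path d="M463 319l-8 6-7 8-17 30-7 6-8 3-7 0-7-3-26-18-9-5-10-2-24 2-7-3-8-7-4 0-4 11 2 13 7 18 14 24 3 10-4 24-14 27"/><path d="M17 126l23 13 23 20 43 17 4 3 1 3-3 4-18 8-7 4-5 7-6 18-7 11-26 24-22 15"/><path d="M302 17l-16 11-10 5-14 2-35 4-10 3-6 4-3 6 0 7 7 29 1 14-10 44-5 9-8 5-13 3-19 2-11-2-9-4-18-26-26-28-9-8-24-13-4-6-3-7 1-7 4-7 18-15 14-7 30-6 8-5 6-7"/></g><g data-elev="550"><path d="M94 463l1-11-9-19-2-8 3-25 0-9-6-17-16-23-19-18-13-6-16 1"/><path d="M199 369l5 0 6-4 10-14 4-14 5-46 6-25 8-14 19-21 7-11 17-45 3-11-1-10-4-7-8-5-9-1-7 2-26 17-23 17-24 8-6 3-4 7-3 19-3 8-26 24-10 16-6 12-2 9 2 8 13 18 13 26 7 8 27 21z"/><path d="M463 364l-17 20-21 11-18 6-24-2-9 5-7 7-7 11-18 41"/><path d="M346 17l-9 29 0 11 4 8 15 14 7 9 5 15 4 27 3 5 6 2 7-2 8-6 27-33 4-9 2-9-3-28 2-10 8-11 19-12"/></g><g data-elev="600"><path d="M17 442l16-11 15-7 7-5 8-14 1-6-1-6-6-6-8 0-6 5-12 20-6 2-8 1"/><path d="M215 238l7 0 8-5 15-13 3-7 1-6-2-6-4-5-7-2-7 2-9 6-7 7-3 8-1 11 2 7z"/></g>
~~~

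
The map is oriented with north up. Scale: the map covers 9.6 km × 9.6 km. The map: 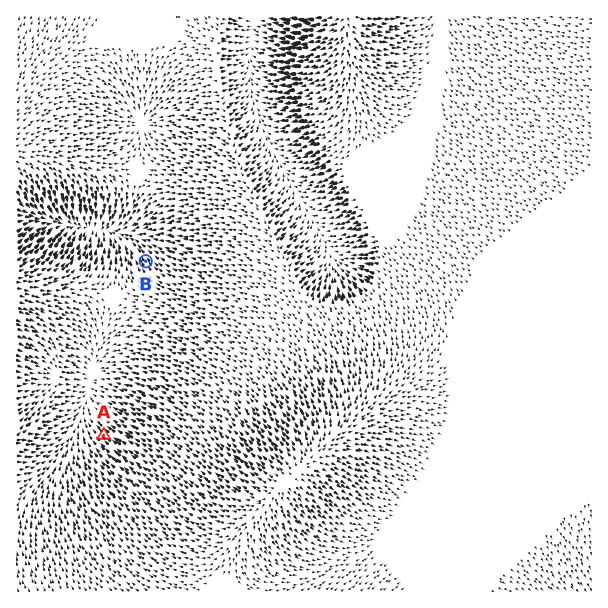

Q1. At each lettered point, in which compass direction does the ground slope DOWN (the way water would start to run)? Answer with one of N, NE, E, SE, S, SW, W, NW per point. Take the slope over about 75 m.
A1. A NW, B NW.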